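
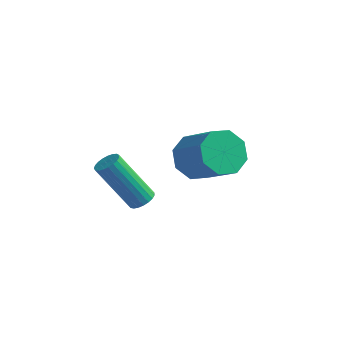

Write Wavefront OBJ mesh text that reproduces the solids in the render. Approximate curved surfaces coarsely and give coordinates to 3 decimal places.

v 1.494 -0.388 0.149
v 1.895 -0.247 0.43
v 0.768 -0.63 2.232
v 0.366 -0.772 1.951
v 1.792 -0.063 0.405
v 0.665 -0.447 2.207
v 1.637 0.064 0.335
v 0.51 -0.319 2.137
v 1.458 0.114 0.233
v 0.33 -0.27 2.035
v 1.285 0.076 0.117
v 0.157 -0.308 1.919
v 1.148 -0.042 0.006
v 0.02 -0.426 1.808
v 1.07 -0.22 -0.08
v -0.057 -0.603 1.722
v 1.066 -0.426 -0.127
v -0.061 -0.81 1.675
v 1.136 -0.627 -0.126
v 0.009 -1.01 1.676
v 1.268 -0.786 -0.077
v 0.14 -1.169 1.725
v 1.439 -0.876 0.011
v 0.311 -1.26 1.813
v 1.619 -0.882 0.122
v 0.491 -1.266 1.924
v 1.778 -0.802 0.238
v 0.65 -1.186 2.04
v 1.887 -0.651 0.339
v 0.76 -1.035 2.141
v 1.929 -0.455 0.407
v 0.801 -0.839 2.209
v 1.554 3.584 -0.137
v 2.197 4.158 -0.664
v 3.568 3.59 0.39
v 2.926 3.016 0.917
v 1.89 4.534 -0.062
v 3.261 3.966 0.992
v 1.387 4.353 0.496
v 2.758 3.785 1.55
v 0.981 3.722 0.683
v 2.353 3.154 1.737
v 0.912 3.01 0.39
v 2.283 2.442 1.444
v 1.219 2.634 -0.212
v 2.59 2.066 0.842
v 1.722 2.815 -0.77
v 3.093 2.247 0.284
v 2.127 3.446 -0.957
v 3.499 2.878 0.097
f 2 1 5
f 2 5 3
f 3 5 6
f 3 6 4
f 5 1 7
f 5 7 6
f 6 7 8
f 6 8 4
f 7 1 9
f 7 9 8
f 8 9 10
f 8 10 4
f 9 1 11
f 9 11 10
f 10 11 12
f 10 12 4
f 11 1 13
f 11 13 12
f 12 13 14
f 12 14 4
f 13 1 15
f 13 15 14
f 14 15 16
f 14 16 4
f 15 1 17
f 15 17 16
f 16 17 18
f 16 18 4
f 17 1 19
f 17 19 18
f 18 19 20
f 18 20 4
f 19 1 21
f 19 21 20
f 20 21 22
f 20 22 4
f 21 1 23
f 21 23 22
f 22 23 24
f 22 24 4
f 23 1 25
f 23 25 24
f 24 25 26
f 24 26 4
f 25 1 27
f 25 27 26
f 26 27 28
f 26 28 4
f 27 1 29
f 27 29 28
f 28 29 30
f 28 30 4
f 29 1 31
f 29 31 30
f 30 31 32
f 30 32 4
f 31 1 2
f 31 2 32
f 32 2 3
f 32 3 4
f 34 33 37
f 34 37 35
f 35 37 38
f 35 38 36
f 37 33 39
f 37 39 38
f 38 39 40
f 38 40 36
f 39 33 41
f 39 41 40
f 40 41 42
f 40 42 36
f 41 33 43
f 41 43 42
f 42 43 44
f 42 44 36
f 43 33 45
f 43 45 44
f 44 45 46
f 44 46 36
f 45 33 47
f 45 47 46
f 46 47 48
f 46 48 36
f 47 33 49
f 47 49 48
f 48 49 50
f 48 50 36
f 49 33 34
f 49 34 50
f 50 34 35
f 50 35 36



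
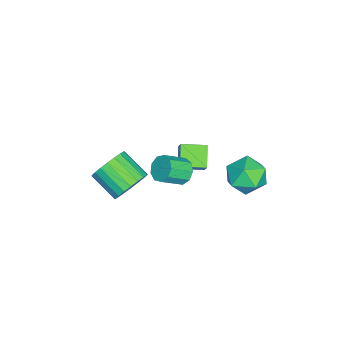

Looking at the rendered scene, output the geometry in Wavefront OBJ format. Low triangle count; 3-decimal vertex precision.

v 1.941 -0.911 -1.266
v 2.596 -0.749 -0.448
v 1.894 -2.107 0.383
v 1.239 -2.269 -0.434
v 2.249 -0.502 -0.337
v 1.546 -1.86 0.494
v 1.848 -0.325 -0.387
v 1.145 -1.683 0.444
v 1.463 -0.25 -0.589
v 0.761 -1.608 0.242
v 1.161 -0.289 -0.908
v 0.459 -1.646 -0.077
v 0.994 -0.435 -1.288
v 0.292 -1.793 -0.457
v 0.991 -0.664 -1.665
v 0.289 -2.022 -0.834
v 1.152 -0.936 -1.973
v 0.45 -2.293 -1.142
v 1.449 -1.203 -2.158
v 0.747 -2.561 -1.327
v 1.832 -1.42 -2.189
v 1.129 -2.778 -1.358
v 2.233 -1.549 -2.06
v 1.531 -2.906 -1.229
v 2.584 -1.567 -1.794
v 1.882 -2.925 -0.963
v 2.824 -1.473 -1.437
v 2.121 -2.83 -0.606
v 2.911 -1.281 -1.05
v 2.209 -2.638 -0.219
v 2.83 -1.025 -0.7
v 2.128 -2.383 0.131
v 3.392 1.986 2.408
v 3.772 1.773 1.823
v 4.468 0.92 2.587
v 4.088 1.134 3.172
v 4.001 2.157 2.044
v 4.697 1.305 2.808
v 3.945 2.462 2.435
v 4.641 1.61 3.2
v 3.63 2.544 2.814
v 4.326 1.692 3.578
v 3.204 2.365 3.003
v 3.9 1.513 3.767
v 2.865 2.009 2.913
v 3.561 1.156 3.677
v 2.774 1.642 2.587
v 3.47 0.789 3.351
v 2.971 1.436 2.177
v 3.667 0.583 2.941
v 3.366 1.488 1.875
v 4.062 0.635 2.64
v -2.096 5 -3.872
v -1.387 4.092 -4.27
v -2.753 3.848 -2.41
v -2.044 2.94 -2.808
v -1.541 3.932 -2.308
v -1.135 4.644 -3.212
v -3.005 3.296 -3.468
v -2.599 4.008 -4.372
v -1.949 3.038 -4.02
v -1.043 3.431 -3.303
v -3.097 4.509 -3.377
v -2.191 4.902 -2.66
v -0.517 0.79 -1.958
v -1.597 0.559 -1.253
v -0.907 2.059 -2.138
v -1.986 1.828 -1.433
v -0.114 1.012 -1.267
v -1.193 0.781 -0.562
v -0.503 2.281 -1.447
v -1.583 2.05 -0.742
f 2 1 5
f 2 5 3
f 3 5 6
f 3 6 4
f 5 1 7
f 5 7 6
f 6 7 8
f 6 8 4
f 7 1 9
f 7 9 8
f 8 9 10
f 8 10 4
f 9 1 11
f 9 11 10
f 10 11 12
f 10 12 4
f 11 1 13
f 11 13 12
f 12 13 14
f 12 14 4
f 13 1 15
f 13 15 14
f 14 15 16
f 14 16 4
f 15 1 17
f 15 17 16
f 16 17 18
f 16 18 4
f 17 1 19
f 17 19 18
f 18 19 20
f 18 20 4
f 19 1 21
f 19 21 20
f 20 21 22
f 20 22 4
f 21 1 23
f 21 23 22
f 22 23 24
f 22 24 4
f 23 1 25
f 23 25 24
f 24 25 26
f 24 26 4
f 25 1 27
f 25 27 26
f 26 27 28
f 26 28 4
f 27 1 29
f 27 29 28
f 28 29 30
f 28 30 4
f 29 1 31
f 29 31 30
f 30 31 32
f 30 32 4
f 31 1 2
f 31 2 32
f 32 2 3
f 32 3 4
f 34 33 37
f 34 37 35
f 35 37 38
f 35 38 36
f 37 33 39
f 37 39 38
f 38 39 40
f 38 40 36
f 39 33 41
f 39 41 40
f 40 41 42
f 40 42 36
f 41 33 43
f 41 43 42
f 42 43 44
f 42 44 36
f 43 33 45
f 43 45 44
f 44 45 46
f 44 46 36
f 45 33 47
f 45 47 46
f 46 47 48
f 46 48 36
f 47 33 49
f 47 49 48
f 48 49 50
f 48 50 36
f 49 33 51
f 49 51 50
f 50 51 52
f 50 52 36
f 51 33 34
f 51 34 52
f 52 34 35
f 52 35 36
f 53 64 58
f 53 58 54
f 53 54 60
f 53 60 63
f 53 63 64
f 54 58 62
f 58 64 57
f 64 63 55
f 63 60 59
f 60 54 61
f 56 62 57
f 56 57 55
f 56 55 59
f 56 59 61
f 56 61 62
f 57 62 58
f 55 57 64
f 59 55 63
f 61 59 60
f 62 61 54
f 66 68 65
f 69 66 65
f 65 68 67
f 67 69 65
f 66 72 68
f 70 66 69
f 70 72 66
f 68 72 67
f 71 69 67
f 67 72 71
f 71 70 69
f 72 70 71



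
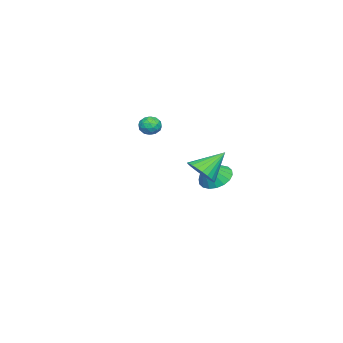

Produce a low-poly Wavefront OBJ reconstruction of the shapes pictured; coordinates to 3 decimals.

v 3.024 2.36 1.181
v 3.353 1.863 1.842
v 2.076 3.22 2.299
v 3.581 2.125 1.833
v 3.725 2.423 1.726
v 3.761 2.711 1.535
v 3.685 2.945 1.291
v 3.509 3.091 1.029
v 3.259 3.125 0.791
v 2.973 3.043 0.612
v 2.694 2.857 0.52
v 2.466 2.595 0.528
v 2.323 2.297 0.635
v 2.287 2.009 0.826
v 2.363 1.775 1.07
v 2.539 1.629 1.332
v 2.789 1.595 1.57
v 3.075 1.677 1.749
v -4.019 -2.633 0.988
v -3.475 -2.827 1.312
v -4.485 -3.573 1.208
v -3.941 -3.767 1.532
v -4.322 -3.287 1.782
v -4.034 -2.705 1.647
v -3.926 -3.695 0.873
v -3.638 -3.113 0.738
v -3.417 -3.483 1.241
v -3.662 -3.231 1.803
v -4.298 -3.169 0.717
v -4.543 -2.917 1.279
v -3.706 -2.647 1.131
v -4.254 -3.753 1.389
v -4.478 -3.47 1.536
v -4.158 -3.584 1.727
v -4.035 -2.576 1.327
v -3.715 -2.69 1.518
v -4.213 -2.96 1.794
v -4.245 -3.71 1.002
v -3.925 -3.824 1.193
v -3.802 -2.816 0.793
v -3.482 -2.93 0.984
v -3.747 -3.44 0.726
v -3.353 -3.147 1.28
v -3.626 -3.7 1.409
v -3.618 -3.657 1.022
v -3.449 -3.315 0.942
v -3.496 -2.999 1.61
v -3.77 -3.551 1.739
v -3.994 -3.269 1.886
v -3.825 -2.927 1.806
v -3.462 -3.384 1.568
v -4.19 -2.849 0.781
v -4.464 -3.401 0.91
v -4.135 -3.473 0.714
v -3.966 -3.131 0.634
v -4.334 -2.7 1.111
v -4.607 -3.253 1.24
v -4.511 -3.085 1.578
v -4.342 -2.743 1.498
v -4.498 -3.016 0.952
v -3.732 0.56 -1.824
v -2.937 0.518 -2.378
v -2.868 0.18 -0.556
v -2.943 0.931 -2.25
v -3.106 1.269 -2.038
v -3.393 1.468 -1.783
v -3.747 1.486 -1.536
v -4.098 1.321 -1.347
v -4.376 1.005 -1.252
v -4.527 0.601 -1.27
v -4.52 0.189 -1.398
v -4.358 -0.15 -1.61
v -4.071 -0.348 -1.865
v -3.717 -0.367 -2.111
v -3.366 -0.202 -2.301
v -3.088 0.114 -2.396
f 2 1 4
f 2 4 3
f 4 1 5
f 4 5 3
f 5 1 6
f 5 6 3
f 6 1 7
f 6 7 3
f 7 1 8
f 7 8 3
f 8 1 9
f 8 9 3
f 9 1 10
f 9 10 3
f 10 1 11
f 10 11 3
f 11 1 12
f 11 12 3
f 12 1 13
f 12 13 3
f 13 1 14
f 13 14 3
f 14 1 15
f 14 15 3
f 15 1 16
f 15 16 3
f 16 1 17
f 16 17 3
f 17 1 18
f 17 18 3
f 18 1 2
f 18 2 3
f 19 56 35
f 56 30 59
f 35 59 24
f 56 59 35
f 19 35 31
f 35 24 36
f 31 36 20
f 35 36 31
f 19 31 40
f 31 20 41
f 40 41 26
f 31 41 40
f 19 40 52
f 40 26 55
f 52 55 29
f 40 55 52
f 19 52 56
f 52 29 60
f 56 60 30
f 52 60 56
f 20 36 47
f 36 24 50
f 47 50 28
f 36 50 47
f 24 59 37
f 59 30 58
f 37 58 23
f 59 58 37
f 30 60 57
f 60 29 53
f 57 53 21
f 60 53 57
f 29 55 54
f 55 26 42
f 54 42 25
f 55 42 54
f 26 41 46
f 41 20 43
f 46 43 27
f 41 43 46
f 22 48 34
f 48 28 49
f 34 49 23
f 48 49 34
f 22 34 32
f 34 23 33
f 32 33 21
f 34 33 32
f 22 32 39
f 32 21 38
f 39 38 25
f 32 38 39
f 22 39 44
f 39 25 45
f 44 45 27
f 39 45 44
f 22 44 48
f 44 27 51
f 48 51 28
f 44 51 48
f 23 49 37
f 49 28 50
f 37 50 24
f 49 50 37
f 21 33 57
f 33 23 58
f 57 58 30
f 33 58 57
f 25 38 54
f 38 21 53
f 54 53 29
f 38 53 54
f 27 45 46
f 45 25 42
f 46 42 26
f 45 42 46
f 28 51 47
f 51 27 43
f 47 43 20
f 51 43 47
f 62 61 64
f 62 64 63
f 64 61 65
f 64 65 63
f 65 61 66
f 65 66 63
f 66 61 67
f 66 67 63
f 67 61 68
f 67 68 63
f 68 61 69
f 68 69 63
f 69 61 70
f 69 70 63
f 70 61 71
f 70 71 63
f 71 61 72
f 71 72 63
f 72 61 73
f 72 73 63
f 73 61 74
f 73 74 63
f 74 61 75
f 74 75 63
f 75 61 76
f 75 76 63
f 76 61 62
f 76 62 63



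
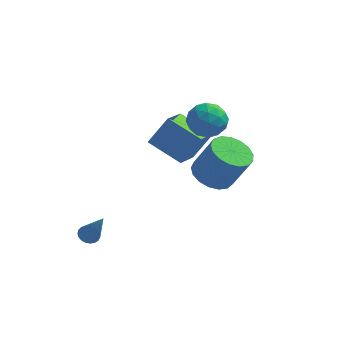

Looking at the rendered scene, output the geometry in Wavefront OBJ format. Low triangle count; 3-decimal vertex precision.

v 2.033 3.723 1.502
v 2.726 3.268 2.095
v 0.874 2.692 2.065
v 1.567 2.237 2.658
v 1.268 3.19 2.863
v 1.984 3.827 2.515
v 1.616 2.133 1.645
v 2.332 2.77 1.297
v 2.469 2.285 2.184
v 2.253 2.938 2.937
v 1.347 3.022 1.223
v 1.131 3.675 1.976
v 2.481 3.586 1.749
v 1.119 2.374 2.411
v 0.943 2.934 2.531
v 1.35 2.667 2.88
v 2.045 3.915 1.996
v 2.452 3.647 2.345
v 1.595 3.601 2.796
v 1.148 2.313 1.815
v 1.555 2.045 2.164
v 2.25 3.293 1.28
v 2.657 3.026 1.629
v 2.005 2.359 1.364
v 2.737 2.741 2.15
v 2.056 2.135 2.481
v 2.085 2.074 1.885
v 2.506 2.448 1.681
v 2.611 3.125 2.592
v 1.93 2.519 2.923
v 1.753 3.079 3.044
v 2.175 3.454 2.839
v 2.459 2.547 2.644
v 1.67 3.441 1.237
v 0.989 2.835 1.568
v 1.425 2.506 1.321
v 1.847 2.881 1.116
v 1.544 3.825 1.679
v 0.863 3.219 2.01
v 1.094 3.512 2.479
v 1.515 3.886 2.275
v 1.141 3.413 1.516
v 2.652 0.1 0.6
v 3.445 -0.411 0.162
v 4.341 -0.512 1.903
v 3.548 -0 2.34
v 3.576 0.067 0.123
v 4.471 -0.033 1.863
v 3.495 0.554 0.192
v 4.39 0.453 1.933
v 3.221 0.936 0.355
v 4.116 0.835 2.096
v 2.817 1.127 0.574
v 3.712 1.026 2.315
v 2.375 1.083 0.799
v 3.27 0.982 2.54
v 1.997 0.813 0.978
v 2.892 0.713 2.719
v 1.768 0.381 1.07
v 2.664 0.28 2.811
v 1.743 -0.116 1.055
v 2.638 -0.217 2.796
v 1.925 -0.564 0.935
v 2.821 -0.664 2.676
v 2.275 -0.859 0.739
v 3.17 -0.959 2.479
v 2.71 -0.934 0.51
v 3.606 -1.035 2.251
v 3.133 -0.773 0.302
v 4.028 -0.873 2.043
v -0.923 2.808 0.269
v -0.102 3.342 1.647
v -0.724 4.509 -0.507
v 0.096 5.042 0.87
v 0.744 2.258 -0.51
v 1.564 2.791 0.867
v 0.942 3.958 -1.287
v 1.763 4.492 0.091
v -2.578 -1.48 -3.216
v -2.238 -1.779 -3.492
v -1.722 -2.1 -1.484
v -2.129 -1.588 -3.477
v -2.098 -1.378 -3.417
v -2.15 -1.186 -3.323
v -2.276 -1.044 -3.21
v -2.454 -0.978 -3.098
v -2.654 -0.999 -3.007
v -2.84 -1.103 -2.952
v -2.982 -1.272 -2.943
v -3.053 -1.477 -2.981
v -3.042 -1.682 -3.06
v -2.951 -1.853 -3.166
v -2.796 -1.959 -3.28
v -2.603 -1.982 -3.384
v -2.405 -1.918 -3.459
f 1 38 17
f 38 12 41
f 17 41 6
f 38 41 17
f 1 17 13
f 17 6 18
f 13 18 2
f 17 18 13
f 1 13 22
f 13 2 23
f 22 23 8
f 13 23 22
f 1 22 34
f 22 8 37
f 34 37 11
f 22 37 34
f 1 34 38
f 34 11 42
f 38 42 12
f 34 42 38
f 2 18 29
f 18 6 32
f 29 32 10
f 18 32 29
f 6 41 19
f 41 12 40
f 19 40 5
f 41 40 19
f 12 42 39
f 42 11 35
f 39 35 3
f 42 35 39
f 11 37 36
f 37 8 24
f 36 24 7
f 37 24 36
f 8 23 28
f 23 2 25
f 28 25 9
f 23 25 28
f 4 30 16
f 30 10 31
f 16 31 5
f 30 31 16
f 4 16 14
f 16 5 15
f 14 15 3
f 16 15 14
f 4 14 21
f 14 3 20
f 21 20 7
f 14 20 21
f 4 21 26
f 21 7 27
f 26 27 9
f 21 27 26
f 4 26 30
f 26 9 33
f 30 33 10
f 26 33 30
f 5 31 19
f 31 10 32
f 19 32 6
f 31 32 19
f 3 15 39
f 15 5 40
f 39 40 12
f 15 40 39
f 7 20 36
f 20 3 35
f 36 35 11
f 20 35 36
f 9 27 28
f 27 7 24
f 28 24 8
f 27 24 28
f 10 33 29
f 33 9 25
f 29 25 2
f 33 25 29
f 44 43 47
f 44 47 45
f 45 47 48
f 45 48 46
f 47 43 49
f 47 49 48
f 48 49 50
f 48 50 46
f 49 43 51
f 49 51 50
f 50 51 52
f 50 52 46
f 51 43 53
f 51 53 52
f 52 53 54
f 52 54 46
f 53 43 55
f 53 55 54
f 54 55 56
f 54 56 46
f 55 43 57
f 55 57 56
f 56 57 58
f 56 58 46
f 57 43 59
f 57 59 58
f 58 59 60
f 58 60 46
f 59 43 61
f 59 61 60
f 60 61 62
f 60 62 46
f 61 43 63
f 61 63 62
f 62 63 64
f 62 64 46
f 63 43 65
f 63 65 64
f 64 65 66
f 64 66 46
f 65 43 67
f 65 67 66
f 66 67 68
f 66 68 46
f 67 43 69
f 67 69 68
f 68 69 70
f 68 70 46
f 69 43 44
f 69 44 70
f 70 44 45
f 70 45 46
f 72 74 71
f 75 72 71
f 71 74 73
f 73 75 71
f 72 78 74
f 76 72 75
f 76 78 72
f 74 78 73
f 77 75 73
f 73 78 77
f 77 76 75
f 78 76 77
f 80 79 82
f 80 82 81
f 82 79 83
f 82 83 81
f 83 79 84
f 83 84 81
f 84 79 85
f 84 85 81
f 85 79 86
f 85 86 81
f 86 79 87
f 86 87 81
f 87 79 88
f 87 88 81
f 88 79 89
f 88 89 81
f 89 79 90
f 89 90 81
f 90 79 91
f 90 91 81
f 91 79 92
f 91 92 81
f 92 79 93
f 92 93 81
f 93 79 94
f 93 94 81
f 94 79 95
f 94 95 81
f 95 79 80
f 95 80 81



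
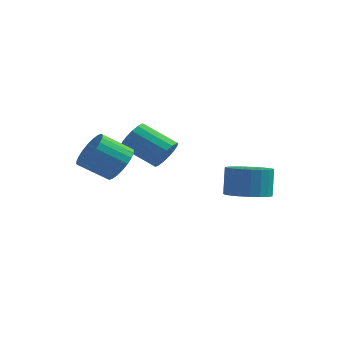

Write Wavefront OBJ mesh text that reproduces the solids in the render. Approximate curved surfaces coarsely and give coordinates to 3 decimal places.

v -1.487 1.806 2.497
v -1.18 2.324 3.097
v -2.845 2.191 4.064
v -3.153 1.674 3.463
v -1.355 2.577 2.83
v -3.02 2.444 3.797
v -1.56 2.653 2.487
v -3.225 2.521 3.454
v -1.749 2.535 2.147
v -3.414 2.403 3.113
v -1.877 2.251 1.886
v -3.542 2.118 2.853
v -1.917 1.864 1.765
v -3.582 1.732 2.732
v -1.858 1.465 1.812
v -3.523 1.332 2.779
v -1.714 1.143 2.016
v -3.379 1.01 2.982
v -1.518 0.973 2.329
v -3.183 0.841 3.296
v -1.315 0.995 2.682
v -2.981 0.862 3.648
v -1.152 1.202 2.991
v -2.817 1.069 3.958
v -1.066 1.547 3.188
v -2.731 1.415 4.154
v -1.076 1.952 3.226
v -2.741 1.82 4.193
v 2.531 1.818 0.752
v 3.589 2.032 0.785
v 3.467 2.417 2.24
v 2.409 2.202 2.208
v 3.417 2.429 0.665
v 3.295 2.814 2.12
v 3.092 2.721 0.561
v 2.969 3.105 2.016
v 2.67 2.856 0.49
v 2.547 3.241 1.945
v 2.223 2.812 0.464
v 2.101 3.196 1.919
v 1.83 2.596 0.488
v 1.708 2.98 1.943
v 1.559 2.245 0.558
v 1.436 2.63 2.013
v 1.455 1.82 0.661
v 1.333 2.205 2.116
v 1.538 1.395 0.78
v 1.415 1.78 2.235
v 1.792 1.043 0.895
v 1.669 1.428 2.35
v 2.174 0.825 0.985
v 2.052 1.21 2.44
v 2.618 0.779 1.034
v 2.495 1.163 2.489
v 3.047 0.912 1.035
v 2.924 1.297 2.49
v 3.387 1.202 0.987
v 3.264 1.586 2.442
v 3.578 1.598 0.899
v 3.456 1.983 2.354
v -1.799 -1.723 2.982
v -1.156 -1.732 3.748
v -2.259 -2.465 4.664
v -2.901 -2.457 3.898
v -1.337 -1.39 3.804
v -2.439 -2.124 4.72
v -1.588 -1.1 3.735
v -2.69 -1.833 4.651
v -1.871 -0.904 3.551
v -2.973 -1.638 4.467
v -2.143 -0.833 3.28
v -3.245 -1.567 4.196
v -2.363 -0.898 2.964
v -3.465 -1.631 3.881
v -2.497 -1.088 2.651
v -3.599 -1.821 3.567
v -2.524 -1.375 2.388
v -3.626 -2.108 3.304
v -2.441 -1.715 2.216
v -3.544 -2.448 3.132
v -2.261 -2.056 2.16
v -3.363 -2.79 3.076
v -2.01 -2.347 2.229
v -3.112 -3.08 3.145
v -1.727 -2.542 2.413
v -2.829 -3.276 3.329
v -1.455 -2.613 2.684
v -2.557 -3.347 3.6
v -1.235 -2.549 2.999
v -2.337 -3.282 3.916
v -1.101 -2.359 3.313
v -2.203 -3.092 4.229
v -1.074 -2.072 3.576
v -2.176 -2.805 4.492
f 2 1 5
f 2 5 3
f 3 5 6
f 3 6 4
f 5 1 7
f 5 7 6
f 6 7 8
f 6 8 4
f 7 1 9
f 7 9 8
f 8 9 10
f 8 10 4
f 9 1 11
f 9 11 10
f 10 11 12
f 10 12 4
f 11 1 13
f 11 13 12
f 12 13 14
f 12 14 4
f 13 1 15
f 13 15 14
f 14 15 16
f 14 16 4
f 15 1 17
f 15 17 16
f 16 17 18
f 16 18 4
f 17 1 19
f 17 19 18
f 18 19 20
f 18 20 4
f 19 1 21
f 19 21 20
f 20 21 22
f 20 22 4
f 21 1 23
f 21 23 22
f 22 23 24
f 22 24 4
f 23 1 25
f 23 25 24
f 24 25 26
f 24 26 4
f 25 1 27
f 25 27 26
f 26 27 28
f 26 28 4
f 27 1 2
f 27 2 28
f 28 2 3
f 28 3 4
f 30 29 33
f 30 33 31
f 31 33 34
f 31 34 32
f 33 29 35
f 33 35 34
f 34 35 36
f 34 36 32
f 35 29 37
f 35 37 36
f 36 37 38
f 36 38 32
f 37 29 39
f 37 39 38
f 38 39 40
f 38 40 32
f 39 29 41
f 39 41 40
f 40 41 42
f 40 42 32
f 41 29 43
f 41 43 42
f 42 43 44
f 42 44 32
f 43 29 45
f 43 45 44
f 44 45 46
f 44 46 32
f 45 29 47
f 45 47 46
f 46 47 48
f 46 48 32
f 47 29 49
f 47 49 48
f 48 49 50
f 48 50 32
f 49 29 51
f 49 51 50
f 50 51 52
f 50 52 32
f 51 29 53
f 51 53 52
f 52 53 54
f 52 54 32
f 53 29 55
f 53 55 54
f 54 55 56
f 54 56 32
f 55 29 57
f 55 57 56
f 56 57 58
f 56 58 32
f 57 29 59
f 57 59 58
f 58 59 60
f 58 60 32
f 59 29 30
f 59 30 60
f 60 30 31
f 60 31 32
f 62 61 65
f 62 65 63
f 63 65 66
f 63 66 64
f 65 61 67
f 65 67 66
f 66 67 68
f 66 68 64
f 67 61 69
f 67 69 68
f 68 69 70
f 68 70 64
f 69 61 71
f 69 71 70
f 70 71 72
f 70 72 64
f 71 61 73
f 71 73 72
f 72 73 74
f 72 74 64
f 73 61 75
f 73 75 74
f 74 75 76
f 74 76 64
f 75 61 77
f 75 77 76
f 76 77 78
f 76 78 64
f 77 61 79
f 77 79 78
f 78 79 80
f 78 80 64
f 79 61 81
f 79 81 80
f 80 81 82
f 80 82 64
f 81 61 83
f 81 83 82
f 82 83 84
f 82 84 64
f 83 61 85
f 83 85 84
f 84 85 86
f 84 86 64
f 85 61 87
f 85 87 86
f 86 87 88
f 86 88 64
f 87 61 89
f 87 89 88
f 88 89 90
f 88 90 64
f 89 61 91
f 89 91 90
f 90 91 92
f 90 92 64
f 91 61 93
f 91 93 92
f 92 93 94
f 92 94 64
f 93 61 62
f 93 62 94
f 94 62 63
f 94 63 64



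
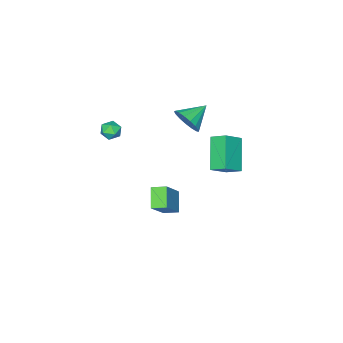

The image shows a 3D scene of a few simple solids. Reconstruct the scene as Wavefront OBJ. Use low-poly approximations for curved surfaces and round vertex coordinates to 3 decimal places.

v 2.764 -2.48 2.031
v 3.218 -2.373 2.487
v 2.762 -3.507 2.273
v 3.216 -3.4 2.729
v 2.61 -3.173 2.812
v 2.612 -2.538 2.662
v 3.368 -3.342 2.098
v 3.37 -2.707 1.948
v 3.591 -2.906 2.528
v 3.123 -2.802 2.97
v 2.857 -3.078 1.79
v 2.389 -2.974 2.232
v 0.723 -1.311 -5.023
v -0.018 -2.065 -4.136
v 0.239 -0.583 -4.809
v -0.501 -1.337 -3.921
v 2.121 -0.843 -3.459
v 1.381 -1.597 -2.571
v 1.638 -0.115 -3.244
v 0.897 -0.869 -2.357
v -2.007 0.785 0.894
v -0.897 0.656 1.669
v -2.242 1.675 1.378
v -1.132 1.546 2.154
v -0.868 1.874 -0.554
v 0.242 1.745 0.222
v -1.103 2.764 -0.069
v 0.007 2.635 0.706
v 0.19 -0.079 3.146
v 0.621 0.185 3.927
v -1.13 0.099 3.814
v 0.56 0.566 3.705
v 0.414 0.799 3.355
v 0.217 0.832 2.958
v 0.014 0.655 2.603
v -0.149 0.311 2.373
v -0.234 -0.123 2.32
v -0.222 -0.546 2.456
v -0.116 -0.863 2.75
v 0.061 -1 3.135
v 0.267 -0.925 3.523
v 0.455 -0.657 3.824
v 0.583 -0.257 3.97
f 1 12 6
f 1 6 2
f 1 2 8
f 1 8 11
f 1 11 12
f 2 6 10
f 6 12 5
f 12 11 3
f 11 8 7
f 8 2 9
f 4 10 5
f 4 5 3
f 4 3 7
f 4 7 9
f 4 9 10
f 5 10 6
f 3 5 12
f 7 3 11
f 9 7 8
f 10 9 2
f 14 16 13
f 17 14 13
f 13 16 15
f 15 17 13
f 14 20 16
f 18 14 17
f 18 20 14
f 16 20 15
f 19 17 15
f 15 20 19
f 19 18 17
f 20 18 19
f 22 24 21
f 25 22 21
f 21 24 23
f 23 25 21
f 22 28 24
f 26 22 25
f 26 28 22
f 24 28 23
f 27 25 23
f 23 28 27
f 27 26 25
f 28 26 27
f 30 29 32
f 30 32 31
f 32 29 33
f 32 33 31
f 33 29 34
f 33 34 31
f 34 29 35
f 34 35 31
f 35 29 36
f 35 36 31
f 36 29 37
f 36 37 31
f 37 29 38
f 37 38 31
f 38 29 39
f 38 39 31
f 39 29 40
f 39 40 31
f 40 29 41
f 40 41 31
f 41 29 42
f 41 42 31
f 42 29 43
f 42 43 31
f 43 29 30
f 43 30 31



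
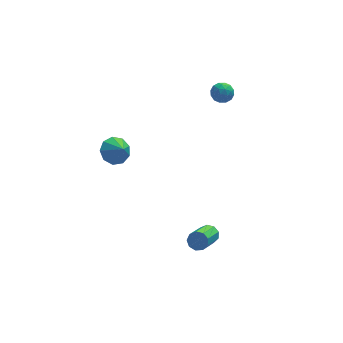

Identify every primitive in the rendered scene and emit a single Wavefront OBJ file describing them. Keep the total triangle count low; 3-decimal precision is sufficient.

v -2.48 3.32 -1.745
v -1.582 3.681 -1.816
v -2.1 2.54 -0.915
v -1.923 4.01 -1.351
v -2.525 4.016 -1.07
v -3.105 3.696 -1.105
v -3.393 3.2 -1.44
v -3.253 2.76 -1.917
v -2.752 2.582 -2.313
v -2.123 2.75 -2.444
v -1.661 3.184 -2.247
v 3.079 2.459 4.123
v 3.655 2.704 3.756
v 3.385 1.356 3.864
v 3.961 1.601 3.497
v 3.937 1.664 4.22
v 3.748 2.346 4.38
v 3.292 1.714 3.24
v 3.103 2.396 3.4
v 3.786 2.244 3.211
v 4.185 2.213 3.816
v 2.855 1.847 3.804
v 3.254 1.816 4.409
v 3.34 2.679 3.962
v 3.7 1.381 3.658
v 3.686 1.418 4.083
v 4.024 1.563 3.867
v 3.395 2.468 4.328
v 3.733 2.612 4.113
v 3.899 2 4.386
v 3.307 1.448 3.507
v 3.645 1.592 3.292
v 3.016 2.497 3.753
v 3.354 2.642 3.537
v 3.141 2.06 3.234
v 3.756 2.552 3.426
v 3.936 1.904 3.274
v 3.543 1.97 3.123
v 3.431 2.371 3.217
v 3.99 2.534 3.782
v 4.17 1.885 3.63
v 4.156 1.922 4.054
v 4.045 2.323 4.148
v 4.068 2.263 3.461
v 2.87 2.175 3.99
v 3.05 1.526 3.838
v 2.995 1.737 3.472
v 2.884 2.138 3.566
v 3.104 2.156 4.346
v 3.284 1.508 4.194
v 3.609 1.689 4.403
v 3.497 2.09 4.497
v 2.972 1.797 4.159
v 1.78 -2.811 -4.391
v 2.134 -2.651 -3.896
v 1.195 -4.169 -2.734
v 0.84 -4.329 -3.229
v 1.768 -2.424 -3.894
v 0.829 -3.942 -2.732
v 1.408 -2.377 -4.125
v 0.468 -3.895 -2.963
v 1.221 -2.534 -4.481
v 0.282 -4.052 -3.319
v 1.296 -2.82 -4.794
v 0.356 -4.338 -3.632
v 1.597 -3.102 -4.919
v 0.658 -4.62 -3.757
v 1.983 -3.248 -4.797
v 1.044 -4.766 -3.635
v 2.275 -3.189 -4.485
v 1.336 -4.707 -3.323
v 2.334 -2.953 -4.129
v 1.395 -4.471 -2.967
f 2 1 4
f 2 4 3
f 4 1 5
f 4 5 3
f 5 1 6
f 5 6 3
f 6 1 7
f 6 7 3
f 7 1 8
f 7 8 3
f 8 1 9
f 8 9 3
f 9 1 10
f 9 10 3
f 10 1 11
f 10 11 3
f 11 1 2
f 11 2 3
f 12 49 28
f 49 23 52
f 28 52 17
f 49 52 28
f 12 28 24
f 28 17 29
f 24 29 13
f 28 29 24
f 12 24 33
f 24 13 34
f 33 34 19
f 24 34 33
f 12 33 45
f 33 19 48
f 45 48 22
f 33 48 45
f 12 45 49
f 45 22 53
f 49 53 23
f 45 53 49
f 13 29 40
f 29 17 43
f 40 43 21
f 29 43 40
f 17 52 30
f 52 23 51
f 30 51 16
f 52 51 30
f 23 53 50
f 53 22 46
f 50 46 14
f 53 46 50
f 22 48 47
f 48 19 35
f 47 35 18
f 48 35 47
f 19 34 39
f 34 13 36
f 39 36 20
f 34 36 39
f 15 41 27
f 41 21 42
f 27 42 16
f 41 42 27
f 15 27 25
f 27 16 26
f 25 26 14
f 27 26 25
f 15 25 32
f 25 14 31
f 32 31 18
f 25 31 32
f 15 32 37
f 32 18 38
f 37 38 20
f 32 38 37
f 15 37 41
f 37 20 44
f 41 44 21
f 37 44 41
f 16 42 30
f 42 21 43
f 30 43 17
f 42 43 30
f 14 26 50
f 26 16 51
f 50 51 23
f 26 51 50
f 18 31 47
f 31 14 46
f 47 46 22
f 31 46 47
f 20 38 39
f 38 18 35
f 39 35 19
f 38 35 39
f 21 44 40
f 44 20 36
f 40 36 13
f 44 36 40
f 55 54 58
f 55 58 56
f 56 58 59
f 56 59 57
f 58 54 60
f 58 60 59
f 59 60 61
f 59 61 57
f 60 54 62
f 60 62 61
f 61 62 63
f 61 63 57
f 62 54 64
f 62 64 63
f 63 64 65
f 63 65 57
f 64 54 66
f 64 66 65
f 65 66 67
f 65 67 57
f 66 54 68
f 66 68 67
f 67 68 69
f 67 69 57
f 68 54 70
f 68 70 69
f 69 70 71
f 69 71 57
f 70 54 72
f 70 72 71
f 71 72 73
f 71 73 57
f 72 54 55
f 72 55 73
f 73 55 56
f 73 56 57



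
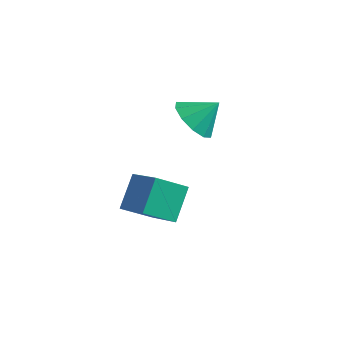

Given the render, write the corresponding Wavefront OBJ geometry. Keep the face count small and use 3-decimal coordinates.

v 3.967 -4.135 -1.646
v 3.825 -2.977 -0.596
v 2.539 -3.394 -2.657
v 2.398 -2.235 -1.607
v 4.882 -3.365 -2.373
v 4.741 -2.206 -1.323
v 3.455 -2.623 -3.384
v 3.313 -1.465 -2.334
v 3.035 1.154 -0.684
v 3.832 0.528 -0.917
v 3.785 1.786 0.184
v 3.857 1.036 -1.309
v 3.569 1.59 -1.463
v 3.076 1.977 -1.319
v 2.568 2.05 -0.932
v 2.238 1.78 -0.451
v 2.212 1.272 -0.059
v 2.501 0.718 0.095
v 2.993 0.331 -0.049
v 3.502 0.259 -0.436
f 2 4 1
f 5 2 1
f 1 4 3
f 3 5 1
f 2 8 4
f 6 2 5
f 6 8 2
f 4 8 3
f 7 5 3
f 3 8 7
f 7 6 5
f 8 6 7
f 10 9 12
f 10 12 11
f 12 9 13
f 12 13 11
f 13 9 14
f 13 14 11
f 14 9 15
f 14 15 11
f 15 9 16
f 15 16 11
f 16 9 17
f 16 17 11
f 17 9 18
f 17 18 11
f 18 9 19
f 18 19 11
f 19 9 20
f 19 20 11
f 20 9 10
f 20 10 11



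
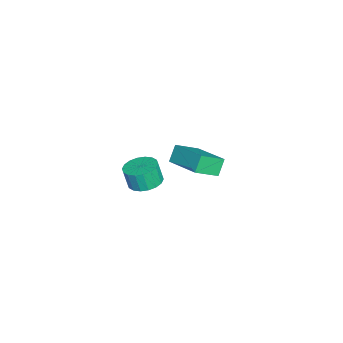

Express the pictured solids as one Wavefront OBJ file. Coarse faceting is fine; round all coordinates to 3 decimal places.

v 4.026 -2.664 1.682
v 4.791 -2.396 1.805
v 4.719 -2.648 2.801
v 3.954 -2.916 2.678
v 4.59 -2.098 1.866
v 4.518 -2.35 2.862
v 4.277 -1.912 1.89
v 4.205 -2.164 2.886
v 3.914 -1.875 1.873
v 3.842 -2.126 2.869
v 3.574 -1.994 1.818
v 3.501 -2.246 2.815
v 3.323 -2.246 1.737
v 3.251 -2.498 2.733
v 3.211 -2.581 1.644
v 3.139 -2.833 2.64
v 3.261 -2.932 1.559
v 3.189 -3.184 2.555
v 3.462 -3.23 1.498
v 3.39 -3.482 2.494
v 3.775 -3.416 1.474
v 3.703 -3.668 2.47
v 4.138 -3.454 1.491
v 4.066 -3.705 2.487
v 4.479 -3.334 1.545
v 4.406 -3.586 2.542
v 4.729 -3.082 1.627
v 4.657 -3.334 2.623
v 4.841 -2.747 1.72
v 4.769 -2.999 2.716
v -2.87 -1.303 -1.786
v -2.124 -2.311 -1
v -1.515 0.141 -1.218
v -0.769 -0.867 -0.433
v -2.311 -1.513 -2.587
v -1.565 -2.521 -1.802
v -0.956 -0.069 -2.02
v -0.21 -1.077 -1.234
f 2 1 5
f 2 5 3
f 3 5 6
f 3 6 4
f 5 1 7
f 5 7 6
f 6 7 8
f 6 8 4
f 7 1 9
f 7 9 8
f 8 9 10
f 8 10 4
f 9 1 11
f 9 11 10
f 10 11 12
f 10 12 4
f 11 1 13
f 11 13 12
f 12 13 14
f 12 14 4
f 13 1 15
f 13 15 14
f 14 15 16
f 14 16 4
f 15 1 17
f 15 17 16
f 16 17 18
f 16 18 4
f 17 1 19
f 17 19 18
f 18 19 20
f 18 20 4
f 19 1 21
f 19 21 20
f 20 21 22
f 20 22 4
f 21 1 23
f 21 23 22
f 22 23 24
f 22 24 4
f 23 1 25
f 23 25 24
f 24 25 26
f 24 26 4
f 25 1 27
f 25 27 26
f 26 27 28
f 26 28 4
f 27 1 29
f 27 29 28
f 28 29 30
f 28 30 4
f 29 1 2
f 29 2 30
f 30 2 3
f 30 3 4
f 32 34 31
f 35 32 31
f 31 34 33
f 33 35 31
f 32 38 34
f 36 32 35
f 36 38 32
f 34 38 33
f 37 35 33
f 33 38 37
f 37 36 35
f 38 36 37



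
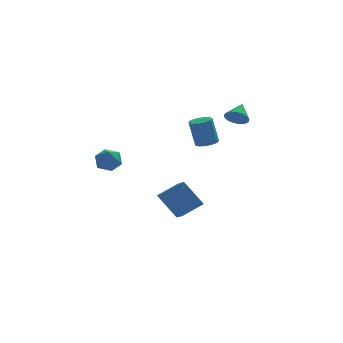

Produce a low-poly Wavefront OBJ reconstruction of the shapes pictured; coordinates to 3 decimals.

v -0.543 0.185 -2.284
v -0.628 -1.077 -1.574
v -1.261 0.878 -1.138
v -1.346 -0.384 -0.428
v 0.486 0.404 -1.772
v 0.401 -0.858 -1.062
v -0.232 1.097 -0.626
v -0.317 -0.165 0.084
v -3.832 1.221 1.29
v -3.151 1.222 1.348
v -3.849 0.138 1.512
v -3.168 0.139 1.57
v -3.551 0.457 2.038
v -3.541 1.126 1.901
v -3.459 0.234 0.959
v -3.449 0.903 0.822
v -2.921 0.612 1.143
v -2.978 0.75 1.81
v -4.022 0.61 1.05
v -4.079 0.748 1.717
v 2.874 2.421 2.615
v 3.084 2.665 2.108
v 3.366 3.139 3.165
v 2.835 2.802 2.153
v 2.596 2.852 2.303
v 2.419 2.803 2.524
v 2.347 2.666 2.766
v 2.396 2.474 2.974
v 2.554 2.269 3.099
v 2.785 2.099 3.113
v 3.036 2.003 3.013
v 3.251 2.003 2.822
v 3.379 2.099 2.583
v 3.391 2.268 2.352
v 3.284 2.472 2.18
v 1.107 1.136 1.775
v 1.479 0.752 1.906
v 1.225 0.961 3.236
v 0.853 1.344 3.105
v 1.632 1.021 1.893
v 1.378 1.23 3.223
v 1.618 1.327 1.843
v 1.364 1.536 3.173
v 1.442 1.571 1.771
v 1.188 1.78 3.101
v 1.16 1.678 1.7
v 0.906 1.887 3.03
v 0.861 1.612 1.653
v 0.607 1.821 2.983
v 0.64 1.395 1.645
v 0.386 1.604 2.975
v 0.567 1.096 1.678
v 0.313 1.305 3.008
v 0.666 0.809 1.742
v 0.412 1.018 3.072
v 0.905 0.626 1.816
v 0.651 0.835 3.146
v 1.208 0.605 1.878
v 0.954 0.814 3.208
f 2 4 1
f 5 2 1
f 1 4 3
f 3 5 1
f 2 8 4
f 6 2 5
f 6 8 2
f 4 8 3
f 7 5 3
f 3 8 7
f 7 6 5
f 8 6 7
f 9 20 14
f 9 14 10
f 9 10 16
f 9 16 19
f 9 19 20
f 10 14 18
f 14 20 13
f 20 19 11
f 19 16 15
f 16 10 17
f 12 18 13
f 12 13 11
f 12 11 15
f 12 15 17
f 12 17 18
f 13 18 14
f 11 13 20
f 15 11 19
f 17 15 16
f 18 17 10
f 22 21 24
f 22 24 23
f 24 21 25
f 24 25 23
f 25 21 26
f 25 26 23
f 26 21 27
f 26 27 23
f 27 21 28
f 27 28 23
f 28 21 29
f 28 29 23
f 29 21 30
f 29 30 23
f 30 21 31
f 30 31 23
f 31 21 32
f 31 32 23
f 32 21 33
f 32 33 23
f 33 21 34
f 33 34 23
f 34 21 35
f 34 35 23
f 35 21 22
f 35 22 23
f 37 36 40
f 37 40 38
f 38 40 41
f 38 41 39
f 40 36 42
f 40 42 41
f 41 42 43
f 41 43 39
f 42 36 44
f 42 44 43
f 43 44 45
f 43 45 39
f 44 36 46
f 44 46 45
f 45 46 47
f 45 47 39
f 46 36 48
f 46 48 47
f 47 48 49
f 47 49 39
f 48 36 50
f 48 50 49
f 49 50 51
f 49 51 39
f 50 36 52
f 50 52 51
f 51 52 53
f 51 53 39
f 52 36 54
f 52 54 53
f 53 54 55
f 53 55 39
f 54 36 56
f 54 56 55
f 55 56 57
f 55 57 39
f 56 36 58
f 56 58 57
f 57 58 59
f 57 59 39
f 58 36 37
f 58 37 59
f 59 37 38
f 59 38 39



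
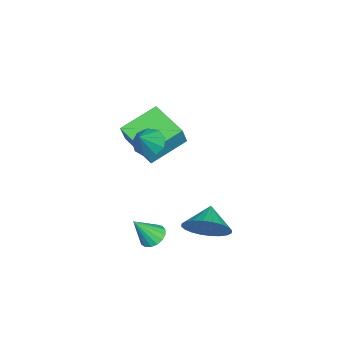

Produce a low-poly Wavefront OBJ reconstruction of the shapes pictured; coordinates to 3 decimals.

v 0.047 1.934 -2.715
v 0.662 2.022 -2.907
v 0.533 1.226 -1.485
v 0.6 2.275 -2.737
v 0.412 2.45 -2.562
v 0.14 2.507 -2.422
v -0.153 2.432 -2.349
v -0.401 2.244 -2.36
v -0.545 1.984 -2.452
v -0.554 1.713 -2.605
v -0.425 1.493 -2.782
v -0.188 1.374 -2.945
v 0.103 1.383 -3.054
v 0.381 1.518 -3.086
v 0.583 1.749 -3.033
v -0.919 1.541 2.576
v -0.576 1.03 2.183
v 0.019 1.379 3.604
v -0.386 1.481 2.081
v -0.445 1.959 2.21
v -0.726 2.242 2.511
v -1.097 2.197 2.843
v -1.384 1.845 3.05
v -1.454 1.351 3.035
v -1.273 0.945 2.806
v -0.926 0.819 2.47
v -4.097 -0.382 0.08
v -3.521 -0.441 1.188
v -5.401 0.893 0.827
v -4.824 0.833 1.934
v -2.956 1.087 -0.434
v -2.379 1.027 0.673
v -4.259 2.361 0.312
v -3.683 2.302 1.42
v -0.947 4.032 -2.609
v -0.453 4.408 -1.701
v -2.033 3.968 -1.991
v -0.58 4.774 -1.885
v -0.762 5.028 -2.179
v -0.973 5.129 -2.539
v -1.179 5.064 -2.91
v -1.351 4.842 -3.234
v -1.461 4.496 -3.463
v -1.493 4.08 -3.563
v -1.442 3.656 -3.517
v -1.315 3.29 -3.332
v -1.133 3.036 -3.038
v -0.922 2.934 -2.678
v -0.715 3 -2.308
v -0.544 3.222 -1.983
v -0.434 3.568 -1.754
v -0.402 3.984 -1.655
f 2 1 4
f 2 4 3
f 4 1 5
f 4 5 3
f 5 1 6
f 5 6 3
f 6 1 7
f 6 7 3
f 7 1 8
f 7 8 3
f 8 1 9
f 8 9 3
f 9 1 10
f 9 10 3
f 10 1 11
f 10 11 3
f 11 1 12
f 11 12 3
f 12 1 13
f 12 13 3
f 13 1 14
f 13 14 3
f 14 1 15
f 14 15 3
f 15 1 2
f 15 2 3
f 17 16 19
f 17 19 18
f 19 16 20
f 19 20 18
f 20 16 21
f 20 21 18
f 21 16 22
f 21 22 18
f 22 16 23
f 22 23 18
f 23 16 24
f 23 24 18
f 24 16 25
f 24 25 18
f 25 16 26
f 25 26 18
f 26 16 17
f 26 17 18
f 28 30 27
f 31 28 27
f 27 30 29
f 29 31 27
f 28 34 30
f 32 28 31
f 32 34 28
f 30 34 29
f 33 31 29
f 29 34 33
f 33 32 31
f 34 32 33
f 36 35 38
f 36 38 37
f 38 35 39
f 38 39 37
f 39 35 40
f 39 40 37
f 40 35 41
f 40 41 37
f 41 35 42
f 41 42 37
f 42 35 43
f 42 43 37
f 43 35 44
f 43 44 37
f 44 35 45
f 44 45 37
f 45 35 46
f 45 46 37
f 46 35 47
f 46 47 37
f 47 35 48
f 47 48 37
f 48 35 49
f 48 49 37
f 49 35 50
f 49 50 37
f 50 35 51
f 50 51 37
f 51 35 52
f 51 52 37
f 52 35 36
f 52 36 37



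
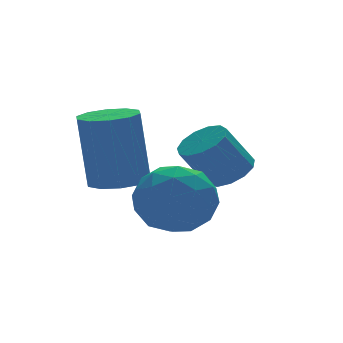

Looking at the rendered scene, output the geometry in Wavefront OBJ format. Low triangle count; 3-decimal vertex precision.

v 0.609 1.471 -1.45
v 1.393 1.394 -1.389
v 1.254 1.652 0.731
v 0.471 1.729 0.67
v 1.293 1.867 -1.453
v 1.154 2.126 0.666
v 0.931 2.189 -1.516
v 0.792 2.448 0.603
v 0.447 2.237 -1.554
v 0.308 2.495 0.566
v 0.024 1.992 -1.552
v -0.114 2.25 0.568
v -0.174 1.548 -1.511
v -0.313 1.806 0.609
v -0.074 1.074 -1.446
v -0.213 1.333 0.673
v 0.288 0.752 -1.383
v 0.149 1.011 0.736
v 0.772 0.705 -1.346
v 0.633 0.963 0.774
v 1.194 0.95 -1.348
v 1.056 1.208 0.772
v 3.012 0.338 -1.18
v 3.456 0.804 -0.931
v 2.733 0.907 0.169
v 2.288 0.442 -0.08
v 3.187 1.004 -1.127
v 2.463 1.107 -0.028
v 2.862 0.993 -1.34
v 2.138 1.096 -0.241
v 2.584 0.774 -1.502
v 1.861 0.877 -0.403
v 2.442 0.417 -1.562
v 1.719 0.52 -0.462
v 2.481 0.035 -1.5
v 1.758 0.138 -0.401
v 2.689 -0.251 -1.337
v 1.965 -0.147 -0.238
v 2.999 -0.349 -1.124
v 2.275 -0.246 -0.024
v 3.313 -0.229 -0.928
v 2.589 -0.126 0.171
v 3.531 0.071 -0.813
v 2.808 0.174 0.287
v 3.585 0.456 -0.814
v 2.861 0.559 0.286
v 0.806 0.003 -2.336
v 1.273 0.54 -1.533
v 0.887 -1.46 -1.407
v 1.354 -0.923 -0.604
v 0.325 -0.74 -0.844
v 0.275 0.164 -1.419
v 1.885 -1.084 -1.521
v 1.835 -0.18 -2.096
v 1.94 -0.133 -1.03
v 0.976 0.08 -0.611
v 1.184 -1 -2.329
v 0.22 -0.787 -1.91
v 1.033 0.4 -2.017
v 1.127 -1.32 -0.923
v 0.523 -1.212 -1.065
v 0.797 -0.897 -0.593
v 0.446 0.179 -1.949
v 0.72 0.494 -1.477
v 0.163 -0.258 -1.072
v 1.44 -1.414 -1.463
v 1.714 -1.099 -0.991
v 1.363 -0.023 -2.347
v 1.637 0.292 -1.875
v 1.997 -0.662 -1.868
v 1.699 0.32 -1.249
v 1.747 -0.54 -0.702
v 2.059 -0.635 -1.242
v 2.029 -0.103 -1.579
v 1.132 0.445 -1.002
v 1.18 -0.415 -0.456
v 0.575 -0.307 -0.597
v 0.546 0.224 -0.935
v 1.524 0.05 -0.706
v 0.98 -0.505 -2.484
v 1.028 -1.365 -1.938
v 1.614 -1.144 -2.005
v 1.585 -0.613 -2.343
v 0.413 -0.38 -2.238
v 0.461 -1.24 -1.691
v 0.131 -0.817 -1.361
v 0.101 -0.285 -1.698
v 0.636 -0.97 -2.234
f 2 1 5
f 2 5 3
f 3 5 6
f 3 6 4
f 5 1 7
f 5 7 6
f 6 7 8
f 6 8 4
f 7 1 9
f 7 9 8
f 8 9 10
f 8 10 4
f 9 1 11
f 9 11 10
f 10 11 12
f 10 12 4
f 11 1 13
f 11 13 12
f 12 13 14
f 12 14 4
f 13 1 15
f 13 15 14
f 14 15 16
f 14 16 4
f 15 1 17
f 15 17 16
f 16 17 18
f 16 18 4
f 17 1 19
f 17 19 18
f 18 19 20
f 18 20 4
f 19 1 21
f 19 21 20
f 20 21 22
f 20 22 4
f 21 1 2
f 21 2 22
f 22 2 3
f 22 3 4
f 24 23 27
f 24 27 25
f 25 27 28
f 25 28 26
f 27 23 29
f 27 29 28
f 28 29 30
f 28 30 26
f 29 23 31
f 29 31 30
f 30 31 32
f 30 32 26
f 31 23 33
f 31 33 32
f 32 33 34
f 32 34 26
f 33 23 35
f 33 35 34
f 34 35 36
f 34 36 26
f 35 23 37
f 35 37 36
f 36 37 38
f 36 38 26
f 37 23 39
f 37 39 38
f 38 39 40
f 38 40 26
f 39 23 41
f 39 41 40
f 40 41 42
f 40 42 26
f 41 23 43
f 41 43 42
f 42 43 44
f 42 44 26
f 43 23 45
f 43 45 44
f 44 45 46
f 44 46 26
f 45 23 24
f 45 24 46
f 46 24 25
f 46 25 26
f 47 84 63
f 84 58 87
f 63 87 52
f 84 87 63
f 47 63 59
f 63 52 64
f 59 64 48
f 63 64 59
f 47 59 68
f 59 48 69
f 68 69 54
f 59 69 68
f 47 68 80
f 68 54 83
f 80 83 57
f 68 83 80
f 47 80 84
f 80 57 88
f 84 88 58
f 80 88 84
f 48 64 75
f 64 52 78
f 75 78 56
f 64 78 75
f 52 87 65
f 87 58 86
f 65 86 51
f 87 86 65
f 58 88 85
f 88 57 81
f 85 81 49
f 88 81 85
f 57 83 82
f 83 54 70
f 82 70 53
f 83 70 82
f 54 69 74
f 69 48 71
f 74 71 55
f 69 71 74
f 50 76 62
f 76 56 77
f 62 77 51
f 76 77 62
f 50 62 60
f 62 51 61
f 60 61 49
f 62 61 60
f 50 60 67
f 60 49 66
f 67 66 53
f 60 66 67
f 50 67 72
f 67 53 73
f 72 73 55
f 67 73 72
f 50 72 76
f 72 55 79
f 76 79 56
f 72 79 76
f 51 77 65
f 77 56 78
f 65 78 52
f 77 78 65
f 49 61 85
f 61 51 86
f 85 86 58
f 61 86 85
f 53 66 82
f 66 49 81
f 82 81 57
f 66 81 82
f 55 73 74
f 73 53 70
f 74 70 54
f 73 70 74
f 56 79 75
f 79 55 71
f 75 71 48
f 79 71 75



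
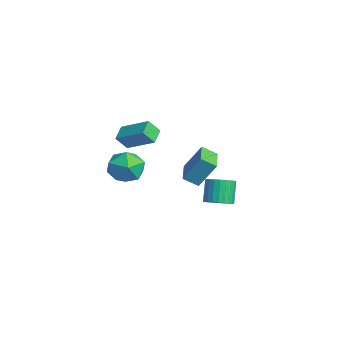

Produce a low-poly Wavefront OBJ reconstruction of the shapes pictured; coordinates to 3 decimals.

v -4.047 3.427 -2.95
v -4.321 2.544 -2.372
v -3.671 4.397 -1.289
v -3.945 3.514 -0.711
v -2.235 2.826 -3.009
v -2.509 1.943 -2.431
v -1.859 3.796 -1.348
v -2.133 2.913 -0.77
v 4.29 1.983 -0.881
v 4.979 1.748 -0.463
v 4.28 2.082 0.879
v 3.59 2.317 0.461
v 5.039 2.066 -0.511
v 4.34 2.4 0.831
v 4.985 2.372 -0.615
v 4.285 2.706 0.727
v 4.825 2.619 -0.76
v 4.125 2.953 0.582
v 4.584 2.769 -0.923
v 3.884 3.103 0.419
v 4.298 2.799 -1.08
v 3.598 3.133 0.262
v 4.01 2.705 -1.207
v 3.31 3.039 0.136
v 3.765 2.501 -1.283
v 3.066 2.835 0.059
v 3.6 2.218 -1.299
v 2.901 2.552 0.043
v 3.54 1.9 -1.251
v 2.841 2.234 0.091
v 3.595 1.594 -1.147
v 2.895 1.928 0.195
v 3.755 1.347 -1.002
v 3.055 1.681 0.34
v 3.996 1.197 -0.839
v 3.296 1.531 0.503
v 4.282 1.167 -0.682
v 3.582 1.501 0.66
v 4.57 1.261 -0.556
v 3.87 1.595 0.787
v 4.814 1.465 -0.479
v 4.115 1.799 0.863
v -2.423 -1.031 1.495
v -2.377 -1.717 2.353
v -1.066 0.204 2.409
v -1.02 -0.482 3.267
v -1.6 -1.578 1.013
v -1.554 -2.264 1.871
v -0.243 -0.343 1.927
v -0.197 -1.029 2.785
v -0.85 -0.863 -0.551
v 0.277 -1.429 -0.591
v -1.577 -2.391 0.591
v -0.45 -2.957 0.551
v -0.595 -1.883 1.198
v -0.146 -0.939 0.493
v -1.154 -2.881 -0.493
v -0.705 -1.937 -1.198
v 0.089 -2.676 -0.554
v 0.435 -2.059 0.491
v -1.735 -1.761 -0.491
v -1.389 -1.144 0.554
f 2 4 1
f 5 2 1
f 1 4 3
f 3 5 1
f 2 8 4
f 6 2 5
f 6 8 2
f 4 8 3
f 7 5 3
f 3 8 7
f 7 6 5
f 8 6 7
f 10 9 13
f 10 13 11
f 11 13 14
f 11 14 12
f 13 9 15
f 13 15 14
f 14 15 16
f 14 16 12
f 15 9 17
f 15 17 16
f 16 17 18
f 16 18 12
f 17 9 19
f 17 19 18
f 18 19 20
f 18 20 12
f 19 9 21
f 19 21 20
f 20 21 22
f 20 22 12
f 21 9 23
f 21 23 22
f 22 23 24
f 22 24 12
f 23 9 25
f 23 25 24
f 24 25 26
f 24 26 12
f 25 9 27
f 25 27 26
f 26 27 28
f 26 28 12
f 27 9 29
f 27 29 28
f 28 29 30
f 28 30 12
f 29 9 31
f 29 31 30
f 30 31 32
f 30 32 12
f 31 9 33
f 31 33 32
f 32 33 34
f 32 34 12
f 33 9 35
f 33 35 34
f 34 35 36
f 34 36 12
f 35 9 37
f 35 37 36
f 36 37 38
f 36 38 12
f 37 9 39
f 37 39 38
f 38 39 40
f 38 40 12
f 39 9 41
f 39 41 40
f 40 41 42
f 40 42 12
f 41 9 10
f 41 10 42
f 42 10 11
f 42 11 12
f 44 46 43
f 47 44 43
f 43 46 45
f 45 47 43
f 44 50 46
f 48 44 47
f 48 50 44
f 46 50 45
f 49 47 45
f 45 50 49
f 49 48 47
f 50 48 49
f 51 62 56
f 51 56 52
f 51 52 58
f 51 58 61
f 51 61 62
f 52 56 60
f 56 62 55
f 62 61 53
f 61 58 57
f 58 52 59
f 54 60 55
f 54 55 53
f 54 53 57
f 54 57 59
f 54 59 60
f 55 60 56
f 53 55 62
f 57 53 61
f 59 57 58
f 60 59 52



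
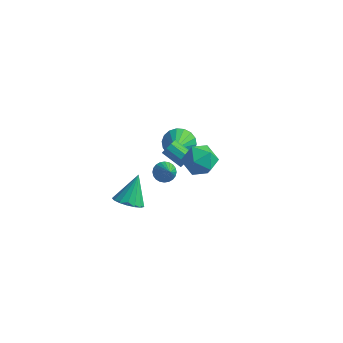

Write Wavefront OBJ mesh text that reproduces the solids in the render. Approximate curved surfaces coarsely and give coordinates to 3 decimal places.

v -0.595 1.578 0.28
v -0.371 1.402 0.763
v -1.582 1.566 1.382
v -1.805 1.742 0.9
v -0.335 1.783 0.733
v -1.546 1.946 1.352
v -0.421 2.067 0.491
v -1.632 2.231 1.11
v -0.587 2.123 0.15
v -1.798 2.287 0.77
v -0.757 1.924 -0.129
v -1.968 2.087 0.49
v -0.851 1.563 -0.217
v -2.062 1.727 0.402
v -0.825 1.209 -0.072
v -2.036 1.373 0.547
v -0.691 1.028 0.237
v -1.902 1.192 0.857
v -0.512 1.104 0.567
v -1.723 1.268 1.187
v -2.289 4.144 -1.197
v -1.574 3.92 -1.844
v -1.811 2.576 -0.123
v -1.367 4.181 -1.555
v -1.343 4.434 -1.195
v -1.506 4.63 -0.836
v -1.824 4.73 -0.548
v -2.235 4.714 -0.389
v -2.656 4.585 -0.389
v -3.005 4.369 -0.55
v -3.212 4.108 -0.838
v -3.236 3.854 -1.198
v -3.073 3.658 -1.557
v -2.755 3.558 -1.845
v -2.344 3.575 -2.005
v -1.923 3.704 -2.004
v -1.63 -3.61 1.003
v -0.757 -3.503 0.871
v -1.55 -2.51 2.437
v -0.933 -3.191 0.642
v -1.27 -2.974 0.495
v -1.688 -2.904 0.464
v -2.094 -2.995 0.557
v -2.394 -3.227 0.752
v -2.518 -3.547 1.004
v -2.439 -3.881 1.256
v -2.175 -4.154 1.45
v -1.786 -4.301 1.541
v -1.361 -4.291 1.509
v -0.998 -4.124 1.361
v -0.78 -3.84 1.131
v 1.089 0.388 3.485
v 1.647 -0.449 3.858
v 0.493 -0.591 2.182
v 1.051 -1.428 2.555
v 0.207 -1.057 3.104
v 0.575 -0.452 3.909
v 1.565 -0.588 2.131
v 1.933 0.017 2.936
v 1.94 -1.052 3.022
v 1.101 -1.342 3.623
v 1.039 0.302 2.417
v 0.2 0.012 3.018
v -1.207 -0.059 0.5
v -0.815 -0.327 0.042
v -0.453 -0.941 1.66
v -0.678 -0.12 0.11
v -0.622 0.097 0.238
v -0.655 0.289 0.406
v -0.772 0.429 0.588
v -0.955 0.494 0.757
v -1.177 0.475 0.887
v -1.403 0.374 0.958
v -1.6 0.208 0.959
v -1.736 0.001 0.89
v -1.793 -0.216 0.762
v -1.76 -0.408 0.595
v -1.643 -0.548 0.413
v -1.459 -0.613 0.244
v -1.238 -0.594 0.114
v -1.011 -0.493 0.043
f 2 1 5
f 2 5 3
f 3 5 6
f 3 6 4
f 5 1 7
f 5 7 6
f 6 7 8
f 6 8 4
f 7 1 9
f 7 9 8
f 8 9 10
f 8 10 4
f 9 1 11
f 9 11 10
f 10 11 12
f 10 12 4
f 11 1 13
f 11 13 12
f 12 13 14
f 12 14 4
f 13 1 15
f 13 15 14
f 14 15 16
f 14 16 4
f 15 1 17
f 15 17 16
f 16 17 18
f 16 18 4
f 17 1 19
f 17 19 18
f 18 19 20
f 18 20 4
f 19 1 2
f 19 2 20
f 20 2 3
f 20 3 4
f 22 21 24
f 22 24 23
f 24 21 25
f 24 25 23
f 25 21 26
f 25 26 23
f 26 21 27
f 26 27 23
f 27 21 28
f 27 28 23
f 28 21 29
f 28 29 23
f 29 21 30
f 29 30 23
f 30 21 31
f 30 31 23
f 31 21 32
f 31 32 23
f 32 21 33
f 32 33 23
f 33 21 34
f 33 34 23
f 34 21 35
f 34 35 23
f 35 21 36
f 35 36 23
f 36 21 22
f 36 22 23
f 38 37 40
f 38 40 39
f 40 37 41
f 40 41 39
f 41 37 42
f 41 42 39
f 42 37 43
f 42 43 39
f 43 37 44
f 43 44 39
f 44 37 45
f 44 45 39
f 45 37 46
f 45 46 39
f 46 37 47
f 46 47 39
f 47 37 48
f 47 48 39
f 48 37 49
f 48 49 39
f 49 37 50
f 49 50 39
f 50 37 51
f 50 51 39
f 51 37 38
f 51 38 39
f 52 63 57
f 52 57 53
f 52 53 59
f 52 59 62
f 52 62 63
f 53 57 61
f 57 63 56
f 63 62 54
f 62 59 58
f 59 53 60
f 55 61 56
f 55 56 54
f 55 54 58
f 55 58 60
f 55 60 61
f 56 61 57
f 54 56 63
f 58 54 62
f 60 58 59
f 61 60 53
f 65 64 67
f 65 67 66
f 67 64 68
f 67 68 66
f 68 64 69
f 68 69 66
f 69 64 70
f 69 70 66
f 70 64 71
f 70 71 66
f 71 64 72
f 71 72 66
f 72 64 73
f 72 73 66
f 73 64 74
f 73 74 66
f 74 64 75
f 74 75 66
f 75 64 76
f 75 76 66
f 76 64 77
f 76 77 66
f 77 64 78
f 77 78 66
f 78 64 79
f 78 79 66
f 79 64 80
f 79 80 66
f 80 64 81
f 80 81 66
f 81 64 65
f 81 65 66



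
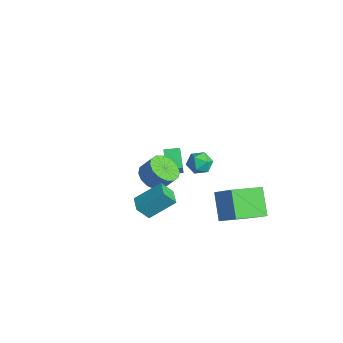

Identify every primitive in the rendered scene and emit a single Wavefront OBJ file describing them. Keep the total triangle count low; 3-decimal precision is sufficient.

v -5.058 0.484 -3.95
v -4.454 0.182 -2.898
v -4.744 1.45 -3.852
v -4.14 1.148 -2.8
v -3.78 0.152 -4.78
v -3.176 -0.15 -3.728
v -3.466 1.118 -4.682
v -2.862 0.816 -3.63
v -1.998 -1.466 -3.1
v -1.095 -1.258 -3.655
v -0.599 -0.687 -2.635
v -1.502 -0.894 -2.08
v -1.424 -0.815 -3.744
v -0.929 -0.243 -2.724
v -1.907 -0.547 -3.659
v -1.412 0.025 -2.64
v -2.415 -0.524 -3.425
v -1.919 0.048 -2.406
v -2.81 -0.754 -3.104
v -2.314 -0.182 -2.084
v -2.988 -1.175 -2.782
v -2.492 -0.603 -1.762
v -2.901 -1.673 -2.545
v -2.405 -1.102 -1.525
v -2.571 -2.117 -2.456
v -2.076 -1.545 -1.436
v -2.088 -2.385 -2.54
v -1.593 -1.813 -1.521
v -1.581 -2.408 -2.774
v -1.085 -1.836 -1.755
v -1.186 -2.178 -3.096
v -0.69 -1.606 -2.076
v -1.008 -1.757 -3.418
v -0.512 -1.185 -2.398
v 2.95 -4.567 -0.214
v 3.345 -3.063 1.028
v 3.085 -3.86 -1.112
v 3.481 -2.357 0.131
v 4.039 -4.823 -0.251
v 4.435 -3.32 0.992
v 4.175 -4.117 -1.148
v 4.57 -2.613 0.094
v 2.896 -0.297 2.203
v 3.428 -0.386 1.557
v 3.652 -1.154 2.943
v 4.184 -1.243 2.297
v 4.141 -0.511 2.71
v 3.675 0.019 2.253
v 3.405 -1.559 2.247
v 2.939 -1.029 1.79
v 3.743 -1.165 1.585
v 4.198 -0.518 1.871
v 2.882 -1.022 2.629
v 3.337 -0.375 2.915
v 3.454 0.526 -3.564
v 2.09 0.805 -2.072
v 3.276 2.607 -4.115
v 1.912 2.885 -2.624
v 4.888 0.975 -2.336
v 3.524 1.253 -0.845
v 4.71 3.055 -2.888
v 3.346 3.334 -1.396
f 2 4 1
f 5 2 1
f 1 4 3
f 3 5 1
f 2 8 4
f 6 2 5
f 6 8 2
f 4 8 3
f 7 5 3
f 3 8 7
f 7 6 5
f 8 6 7
f 10 9 13
f 10 13 11
f 11 13 14
f 11 14 12
f 13 9 15
f 13 15 14
f 14 15 16
f 14 16 12
f 15 9 17
f 15 17 16
f 16 17 18
f 16 18 12
f 17 9 19
f 17 19 18
f 18 19 20
f 18 20 12
f 19 9 21
f 19 21 20
f 20 21 22
f 20 22 12
f 21 9 23
f 21 23 22
f 22 23 24
f 22 24 12
f 23 9 25
f 23 25 24
f 24 25 26
f 24 26 12
f 25 9 27
f 25 27 26
f 26 27 28
f 26 28 12
f 27 9 29
f 27 29 28
f 28 29 30
f 28 30 12
f 29 9 31
f 29 31 30
f 30 31 32
f 30 32 12
f 31 9 33
f 31 33 32
f 32 33 34
f 32 34 12
f 33 9 10
f 33 10 34
f 34 10 11
f 34 11 12
f 36 38 35
f 39 36 35
f 35 38 37
f 37 39 35
f 36 42 38
f 40 36 39
f 40 42 36
f 38 42 37
f 41 39 37
f 37 42 41
f 41 40 39
f 42 40 41
f 43 54 48
f 43 48 44
f 43 44 50
f 43 50 53
f 43 53 54
f 44 48 52
f 48 54 47
f 54 53 45
f 53 50 49
f 50 44 51
f 46 52 47
f 46 47 45
f 46 45 49
f 46 49 51
f 46 51 52
f 47 52 48
f 45 47 54
f 49 45 53
f 51 49 50
f 52 51 44
f 56 58 55
f 59 56 55
f 55 58 57
f 57 59 55
f 56 62 58
f 60 56 59
f 60 62 56
f 58 62 57
f 61 59 57
f 57 62 61
f 61 60 59
f 62 60 61



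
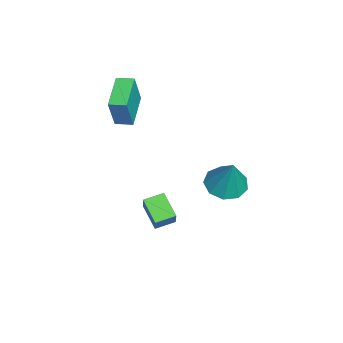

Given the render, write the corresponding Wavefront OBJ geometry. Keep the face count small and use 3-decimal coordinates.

v -5.032 -1.038 1.558
v -4.495 -1.263 3.24
v -4.911 -0.2 1.631
v -4.374 -0.425 3.313
v -3.326 -1.235 0.987
v -2.789 -1.46 2.669
v -3.205 -0.397 1.06
v -2.668 -0.622 2.742
v 0.775 0.363 -1.249
v 1.328 0.427 -0.37
v 0.384 1.22 -1.065
v 0.937 1.284 -0.187
v 1.763 0.956 -1.913
v 2.316 1.02 -1.035
v 1.372 1.813 -1.73
v 1.925 1.877 -0.851
v -4.048 3.738 -3.446
v -3.303 3.016 -3.606
v -3.312 4.082 -1.574
v -3.068 3.661 -3.816
v -3.292 4.343 -3.854
v -3.87 4.741 -3.7
v -4.53 4.67 -3.427
v -4.965 4.164 -3.163
v -4.971 3.457 -3.032
v -4.544 2.883 -3.094
v -3.886 2.708 -3.32
f 2 4 1
f 5 2 1
f 1 4 3
f 3 5 1
f 2 8 4
f 6 2 5
f 6 8 2
f 4 8 3
f 7 5 3
f 3 8 7
f 7 6 5
f 8 6 7
f 10 12 9
f 13 10 9
f 9 12 11
f 11 13 9
f 10 16 12
f 14 10 13
f 14 16 10
f 12 16 11
f 15 13 11
f 11 16 15
f 15 14 13
f 16 14 15
f 18 17 20
f 18 20 19
f 20 17 21
f 20 21 19
f 21 17 22
f 21 22 19
f 22 17 23
f 22 23 19
f 23 17 24
f 23 24 19
f 24 17 25
f 24 25 19
f 25 17 26
f 25 26 19
f 26 17 27
f 26 27 19
f 27 17 18
f 27 18 19



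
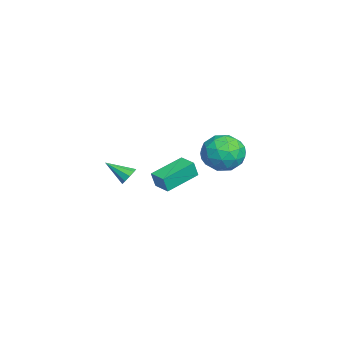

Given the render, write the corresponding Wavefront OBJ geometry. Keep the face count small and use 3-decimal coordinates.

v 2.684 0.033 -2.146
v 2.815 -0.165 -1.32
v 3.398 0.579 -2.13
v 3.53 0.382 -1.303
v 3.73 -1.322 -2.637
v 3.862 -1.519 -1.81
v 4.445 -0.775 -2.62
v 4.576 -0.973 -1.794
v -0.437 -2.608 -4.234
v 0.084 -2.782 -4.267
v -0.763 -3.732 -3.466
v 0.04 -2.562 -3.964
v -0.226 -2.364 -3.788
v -0.592 -2.28 -3.82
v -0.885 -2.35 -4.046
v -0.968 -2.54 -4.36
v -0.803 -2.762 -4.615
v -0.466 -2.912 -4.691
v -0.116 -2.92 -4.554
v -1.988 2.86 -3.014
v -1.094 2.1 -2.915
v -2.986 1.56 -3.985
v -2.092 0.8 -3.886
v -2.717 1.102 -2.934
v -2.1 1.905 -2.334
v -1.98 1.755 -4.566
v -1.363 2.558 -3.966
v -1.089 1.417 -3.874
v -1.544 1.013 -2.866
v -2.536 2.647 -4.034
v -2.991 2.243 -3.026
v -1.453 2.594 -2.879
v -2.627 1.066 -4.021
v -2.994 1.243 -3.461
v -2.469 0.796 -3.403
v -2.044 2.48 -2.538
v -1.519 2.033 -2.48
v -2.473 1.446 -2.491
v -2.561 1.627 -4.42
v -2.036 1.18 -4.362
v -1.611 2.864 -3.497
v -1.086 2.417 -3.439
v -1.607 2.214 -4.409
v -0.925 1.746 -3.385
v -1.512 0.982 -3.956
v -1.446 1.543 -4.355
v -1.083 2.015 -4.002
v -1.193 1.508 -2.792
v -1.78 0.744 -3.363
v -2.147 0.922 -2.804
v -1.784 1.394 -2.451
v -1.19 1.107 -3.356
v -2.3 2.916 -3.537
v -2.887 2.152 -4.108
v -2.296 2.266 -4.449
v -1.933 2.738 -4.096
v -2.568 2.678 -2.944
v -3.155 1.914 -3.515
v -2.997 1.645 -2.898
v -2.634 2.117 -2.545
v -2.89 2.553 -3.544
f 2 4 1
f 5 2 1
f 1 4 3
f 3 5 1
f 2 8 4
f 6 2 5
f 6 8 2
f 4 8 3
f 7 5 3
f 3 8 7
f 7 6 5
f 8 6 7
f 10 9 12
f 10 12 11
f 12 9 13
f 12 13 11
f 13 9 14
f 13 14 11
f 14 9 15
f 14 15 11
f 15 9 16
f 15 16 11
f 16 9 17
f 16 17 11
f 17 9 18
f 17 18 11
f 18 9 19
f 18 19 11
f 19 9 10
f 19 10 11
f 20 57 36
f 57 31 60
f 36 60 25
f 57 60 36
f 20 36 32
f 36 25 37
f 32 37 21
f 36 37 32
f 20 32 41
f 32 21 42
f 41 42 27
f 32 42 41
f 20 41 53
f 41 27 56
f 53 56 30
f 41 56 53
f 20 53 57
f 53 30 61
f 57 61 31
f 53 61 57
f 21 37 48
f 37 25 51
f 48 51 29
f 37 51 48
f 25 60 38
f 60 31 59
f 38 59 24
f 60 59 38
f 31 61 58
f 61 30 54
f 58 54 22
f 61 54 58
f 30 56 55
f 56 27 43
f 55 43 26
f 56 43 55
f 27 42 47
f 42 21 44
f 47 44 28
f 42 44 47
f 23 49 35
f 49 29 50
f 35 50 24
f 49 50 35
f 23 35 33
f 35 24 34
f 33 34 22
f 35 34 33
f 23 33 40
f 33 22 39
f 40 39 26
f 33 39 40
f 23 40 45
f 40 26 46
f 45 46 28
f 40 46 45
f 23 45 49
f 45 28 52
f 49 52 29
f 45 52 49
f 24 50 38
f 50 29 51
f 38 51 25
f 50 51 38
f 22 34 58
f 34 24 59
f 58 59 31
f 34 59 58
f 26 39 55
f 39 22 54
f 55 54 30
f 39 54 55
f 28 46 47
f 46 26 43
f 47 43 27
f 46 43 47
f 29 52 48
f 52 28 44
f 48 44 21
f 52 44 48



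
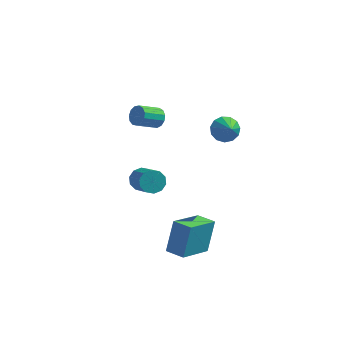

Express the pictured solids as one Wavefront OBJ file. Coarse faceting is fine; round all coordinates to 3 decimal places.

v -0.369 4.183 -0.163
v 0.127 3.944 -0.81
v 0.189 3.377 0.563
v 0.356 4.301 -0.59
v 0.356 4.621 -0.234
v 0.125 4.802 0.145
v -0.263 4.787 0.426
v -0.684 4.579 0.52
v -1.006 4.246 0.397
v -1.125 3.893 0.096
v -1.004 3.632 -0.287
v -0.682 3.546 -0.63
v -0.26 3.662 -0.825
v -1.425 -3.578 -4.127
v -1.255 -2.786 -2.331
v -0.636 -1.748 -5.01
v -0.465 -0.956 -3.214
v -0.395 -3.984 -4.046
v -0.224 -3.192 -2.25
v 0.395 -2.154 -4.929
v 0.565 -1.362 -3.133
v -3.294 1.218 2.386
v -2.826 1.093 2.804
v -3.658 0.218 3.473
v -4.126 0.342 3.054
v -3.011 1.371 2.939
v -3.843 0.496 3.607
v -3.286 1.601 2.898
v -4.118 0.726 3.566
v -3.563 1.709 2.694
v -4.395 0.834 3.363
v -3.755 1.661 2.393
v -4.587 0.786 3.061
v -3.801 1.472 2.089
v -4.632 0.597 2.757
v -3.685 1.202 1.879
v -4.517 0.327 2.548
v -3.445 0.937 1.831
v -4.277 0.062 2.499
v -3.158 0.761 1.958
v -3.99 -0.114 2.626
v -2.913 0.73 2.221
v -3.745 -0.145 2.89
v -2.79 0.854 2.537
v -3.622 -0.022 3.205
v -3.088 -2.149 0.111
v -2.6 -2.215 -0.415
v -1.685 -3.416 0.583
v -2.172 -3.351 1.109
v -2.467 -1.888 -0.143
v -1.552 -3.089 0.854
v -2.571 -1.661 0.225
v -1.655 -2.862 1.222
v -2.872 -1.621 0.55
v -1.957 -2.822 1.547
v -3.256 -1.782 0.708
v -2.34 -2.984 1.705
v -3.575 -2.084 0.637
v -2.66 -3.285 1.635
v -3.708 -2.411 0.366
v -2.793 -3.612 1.363
v -3.605 -2.638 -0.002
v -2.689 -3.839 0.995
v -3.303 -2.678 -0.327
v -2.388 -3.879 0.67
v -2.92 -2.516 -0.485
v -2.004 -3.718 0.512
f 2 1 4
f 2 4 3
f 4 1 5
f 4 5 3
f 5 1 6
f 5 6 3
f 6 1 7
f 6 7 3
f 7 1 8
f 7 8 3
f 8 1 9
f 8 9 3
f 9 1 10
f 9 10 3
f 10 1 11
f 10 11 3
f 11 1 12
f 11 12 3
f 12 1 13
f 12 13 3
f 13 1 2
f 13 2 3
f 15 17 14
f 18 15 14
f 14 17 16
f 16 18 14
f 15 21 17
f 19 15 18
f 19 21 15
f 17 21 16
f 20 18 16
f 16 21 20
f 20 19 18
f 21 19 20
f 23 22 26
f 23 26 24
f 24 26 27
f 24 27 25
f 26 22 28
f 26 28 27
f 27 28 29
f 27 29 25
f 28 22 30
f 28 30 29
f 29 30 31
f 29 31 25
f 30 22 32
f 30 32 31
f 31 32 33
f 31 33 25
f 32 22 34
f 32 34 33
f 33 34 35
f 33 35 25
f 34 22 36
f 34 36 35
f 35 36 37
f 35 37 25
f 36 22 38
f 36 38 37
f 37 38 39
f 37 39 25
f 38 22 40
f 38 40 39
f 39 40 41
f 39 41 25
f 40 22 42
f 40 42 41
f 41 42 43
f 41 43 25
f 42 22 44
f 42 44 43
f 43 44 45
f 43 45 25
f 44 22 23
f 44 23 45
f 45 23 24
f 45 24 25
f 47 46 50
f 47 50 48
f 48 50 51
f 48 51 49
f 50 46 52
f 50 52 51
f 51 52 53
f 51 53 49
f 52 46 54
f 52 54 53
f 53 54 55
f 53 55 49
f 54 46 56
f 54 56 55
f 55 56 57
f 55 57 49
f 56 46 58
f 56 58 57
f 57 58 59
f 57 59 49
f 58 46 60
f 58 60 59
f 59 60 61
f 59 61 49
f 60 46 62
f 60 62 61
f 61 62 63
f 61 63 49
f 62 46 64
f 62 64 63
f 63 64 65
f 63 65 49
f 64 46 66
f 64 66 65
f 65 66 67
f 65 67 49
f 66 46 47
f 66 47 67
f 67 47 48
f 67 48 49



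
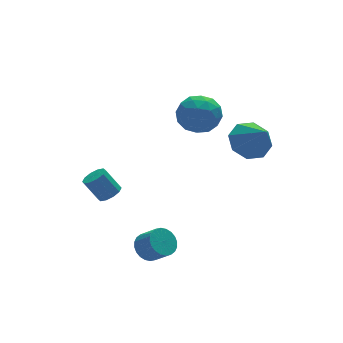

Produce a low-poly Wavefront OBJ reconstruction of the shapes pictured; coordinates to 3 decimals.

v 1.107 4.096 0.521
v 1.816 4.184 1.278
v 0.744 2.536 1.042
v 1.453 2.624 1.799
v 0.578 3.187 1.837
v 0.802 4.151 1.514
v 1.758 2.569 0.806
v 1.982 3.533 0.483
v 2.218 3.24 1.454
v 1.489 3.623 2.091
v 1.071 3.097 0.229
v 0.342 3.48 0.866
v 1.493 4.277 0.854
v 1.067 2.443 1.466
v 0.553 2.774 1.488
v 0.969 2.826 1.933
v 0.898 4.258 0.993
v 1.314 4.31 1.438
v 0.587 3.724 1.766
v 1.246 2.41 0.882
v 1.662 2.462 1.327
v 1.591 3.894 0.387
v 2.007 3.946 0.832
v 1.973 2.996 0.554
v 2.146 3.774 1.402
v 1.933 2.857 1.709
v 2.112 2.824 1.125
v 2.244 3.391 0.935
v 1.717 3.999 1.777
v 1.504 3.082 2.083
v 0.99 3.413 2.105
v 1.122 3.98 1.916
v 1.954 3.444 1.88
v 1.056 3.638 0.237
v 0.843 2.721 0.543
v 1.438 2.74 0.404
v 1.57 3.307 0.215
v 0.627 3.863 0.611
v 0.414 2.946 0.918
v 0.316 3.329 1.385
v 0.448 3.896 1.195
v 0.606 3.276 0.44
v 1.625 -0.754 2.066
v 2.541 -0.496 2.188
v 1.775 -1.846 3.254
v 2.081 -0.104 2.606
v 1.353 -0.094 2.708
v 0.785 -0.47 2.434
v 0.708 -1.013 1.945
v 1.169 -1.404 1.527
v 1.896 -1.415 1.425
v 2.465 -1.039 1.699
v -3.057 -1.28 -2.605
v -2.441 -1.198 -2.881
v -2.047 -1.838 -2.191
v -2.663 -1.92 -1.915
v -2.443 -1.004 -2.7
v -2.049 -1.644 -2.01
v -2.538 -0.852 -2.504
v -2.144 -1.492 -1.815
v -2.712 -0.765 -2.324
v -2.318 -1.405 -1.635
v -2.939 -0.757 -2.187
v -2.545 -1.397 -1.497
v -3.184 -0.828 -2.113
v -2.79 -1.468 -1.423
v -3.409 -0.968 -2.114
v -3.015 -1.608 -1.424
v -3.581 -1.155 -2.19
v -3.187 -1.795 -1.5
v -3.673 -1.362 -2.329
v -3.279 -2.002 -1.639
v -3.671 -1.556 -2.51
v -3.277 -2.196 -1.82
v -3.576 -1.708 -2.705
v -3.182 -2.348 -2.016
v -3.402 -1.795 -2.885
v -3.008 -2.435 -2.196
v -3.175 -1.803 -3.023
v -2.781 -2.443 -2.333
v -2.93 -1.732 -3.097
v -2.536 -2.372 -2.407
v -2.705 -1.592 -3.096
v -2.311 -2.232 -2.406
v -2.533 -1.405 -3.02
v -2.139 -2.045 -2.33
v -3.231 2.261 -1.767
v -2.763 2.139 -1.466
v -3.28 2.558 -0.492
v -3.749 2.679 -0.793
v -2.731 2.468 -1.59
v -3.248 2.886 -0.616
v -2.89 2.717 -1.782
v -3.407 3.135 -0.807
v -3.18 2.792 -1.968
v -3.697 3.21 -0.993
v -3.489 2.664 -2.077
v -4.006 3.082 -1.103
v -3.7 2.382 -2.068
v -4.217 2.801 -1.094
v -3.732 2.054 -1.944
v -4.249 2.472 -0.97
v -3.573 1.805 -1.753
v -4.09 2.223 -0.778
v -3.283 1.73 -1.567
v -3.8 2.148 -0.592
v -2.974 1.858 -1.457
v -3.491 2.276 -0.483
f 1 38 17
f 38 12 41
f 17 41 6
f 38 41 17
f 1 17 13
f 17 6 18
f 13 18 2
f 17 18 13
f 1 13 22
f 13 2 23
f 22 23 8
f 13 23 22
f 1 22 34
f 22 8 37
f 34 37 11
f 22 37 34
f 1 34 38
f 34 11 42
f 38 42 12
f 34 42 38
f 2 18 29
f 18 6 32
f 29 32 10
f 18 32 29
f 6 41 19
f 41 12 40
f 19 40 5
f 41 40 19
f 12 42 39
f 42 11 35
f 39 35 3
f 42 35 39
f 11 37 36
f 37 8 24
f 36 24 7
f 37 24 36
f 8 23 28
f 23 2 25
f 28 25 9
f 23 25 28
f 4 30 16
f 30 10 31
f 16 31 5
f 30 31 16
f 4 16 14
f 16 5 15
f 14 15 3
f 16 15 14
f 4 14 21
f 14 3 20
f 21 20 7
f 14 20 21
f 4 21 26
f 21 7 27
f 26 27 9
f 21 27 26
f 4 26 30
f 26 9 33
f 30 33 10
f 26 33 30
f 5 31 19
f 31 10 32
f 19 32 6
f 31 32 19
f 3 15 39
f 15 5 40
f 39 40 12
f 15 40 39
f 7 20 36
f 20 3 35
f 36 35 11
f 20 35 36
f 9 27 28
f 27 7 24
f 28 24 8
f 27 24 28
f 10 33 29
f 33 9 25
f 29 25 2
f 33 25 29
f 44 43 46
f 44 46 45
f 46 43 47
f 46 47 45
f 47 43 48
f 47 48 45
f 48 43 49
f 48 49 45
f 49 43 50
f 49 50 45
f 50 43 51
f 50 51 45
f 51 43 52
f 51 52 45
f 52 43 44
f 52 44 45
f 54 53 57
f 54 57 55
f 55 57 58
f 55 58 56
f 57 53 59
f 57 59 58
f 58 59 60
f 58 60 56
f 59 53 61
f 59 61 60
f 60 61 62
f 60 62 56
f 61 53 63
f 61 63 62
f 62 63 64
f 62 64 56
f 63 53 65
f 63 65 64
f 64 65 66
f 64 66 56
f 65 53 67
f 65 67 66
f 66 67 68
f 66 68 56
f 67 53 69
f 67 69 68
f 68 69 70
f 68 70 56
f 69 53 71
f 69 71 70
f 70 71 72
f 70 72 56
f 71 53 73
f 71 73 72
f 72 73 74
f 72 74 56
f 73 53 75
f 73 75 74
f 74 75 76
f 74 76 56
f 75 53 77
f 75 77 76
f 76 77 78
f 76 78 56
f 77 53 79
f 77 79 78
f 78 79 80
f 78 80 56
f 79 53 81
f 79 81 80
f 80 81 82
f 80 82 56
f 81 53 83
f 81 83 82
f 82 83 84
f 82 84 56
f 83 53 85
f 83 85 84
f 84 85 86
f 84 86 56
f 85 53 54
f 85 54 86
f 86 54 55
f 86 55 56
f 88 87 91
f 88 91 89
f 89 91 92
f 89 92 90
f 91 87 93
f 91 93 92
f 92 93 94
f 92 94 90
f 93 87 95
f 93 95 94
f 94 95 96
f 94 96 90
f 95 87 97
f 95 97 96
f 96 97 98
f 96 98 90
f 97 87 99
f 97 99 98
f 98 99 100
f 98 100 90
f 99 87 101
f 99 101 100
f 100 101 102
f 100 102 90
f 101 87 103
f 101 103 102
f 102 103 104
f 102 104 90
f 103 87 105
f 103 105 104
f 104 105 106
f 104 106 90
f 105 87 107
f 105 107 106
f 106 107 108
f 106 108 90
f 107 87 88
f 107 88 108
f 108 88 89
f 108 89 90

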